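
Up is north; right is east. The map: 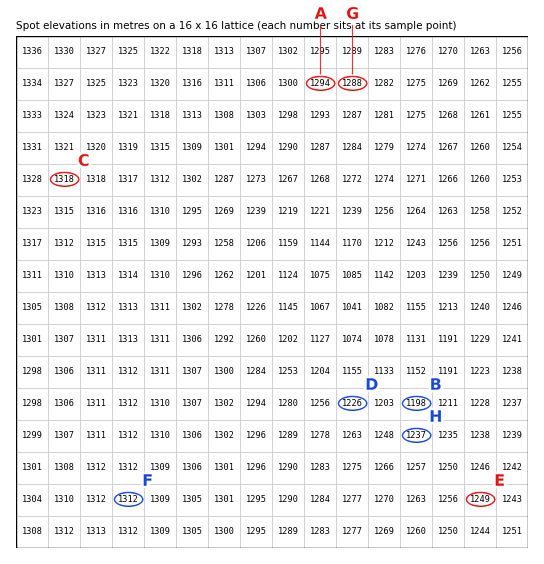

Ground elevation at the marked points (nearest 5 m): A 1295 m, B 1200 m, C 1320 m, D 1225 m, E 1250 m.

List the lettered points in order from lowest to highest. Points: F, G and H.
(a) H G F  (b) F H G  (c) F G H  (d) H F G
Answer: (a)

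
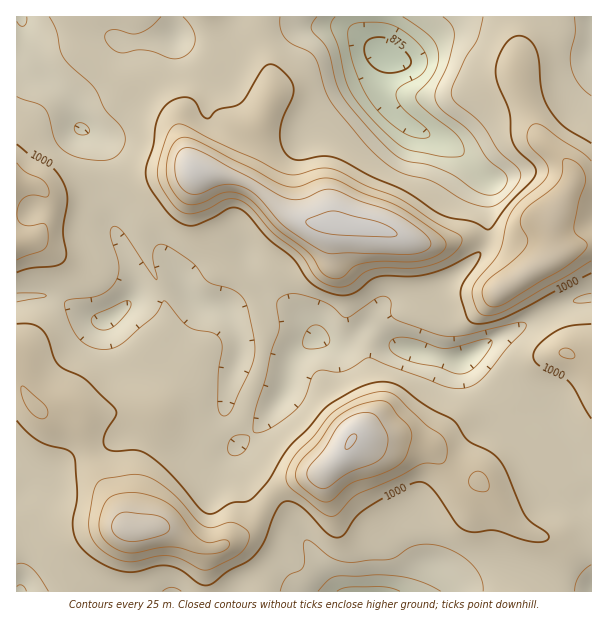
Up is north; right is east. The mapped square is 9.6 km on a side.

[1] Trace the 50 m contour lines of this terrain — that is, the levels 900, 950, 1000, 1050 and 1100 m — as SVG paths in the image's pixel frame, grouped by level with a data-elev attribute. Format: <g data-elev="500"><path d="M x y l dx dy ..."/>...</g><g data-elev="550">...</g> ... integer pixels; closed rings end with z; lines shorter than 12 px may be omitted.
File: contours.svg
<g data-elev="900"><path d="M420 138l-13-4-15-9-14-14-12-16-10-23-6-21-2-19 1-5 4-3 7-1 15-1 17 3 19 11 13 15 4 11-3 9-6 6-19 10-4 8 2 6 5 7 26 24 0 5z"/></g><g data-elev="950"><path d="M318 591l9-10 8-4 43-2 33 4 17 5 13 7"/><path d="M17 587l3-2 2 0 4 6"/><path d="M458 374l-20-7-22-4-15-5-11-8 0-8 6-4 11 0 12 2 19 8 8 0 37-9 8 1 1 2-1 5-14 18-9 7z"/><path d="M306 348l-3-2 0-4 5-13 7-4 8 2 6 9 0 8-9 4z"/><path d="M98 329l-6-6 0-5 2-3 29-13 5-1 2 1 1 3-2 4-13 16-9 5z"/><path d="M78 134l-4-5 3-6 6 0 6 5 1 3-2 3-5 1z"/><path d="M27 17l-1 6-2 3-4-1-3-4"/><path d="M443 17l9 9 2 10-6 27-12 27 0 11 7 10 26 20 18 27 19 16 1 5-1 6-5 6-6 3-7 1-9-3-26-17-18-8-33-8-17-13-32-36-13-18-4-11-8-31-17-21 1-5 5-7"/></g><g data-elev="1000"><path d="M17 421l10 11 11 8 10 5 18 5 7 5 2 7 2 29 0 10-4 21 3 17 5 9 11 9 15 9 13 5 14 1 24-6 10 0 13 4 19 14 9 1 20-15 19-9 7-6 10-15 11-29 8-9 7 0 9 4 27 27 6 4 5 1 6-4 11-16 11-9 40-23 13-4 6 1 7 6 24 35 9 6 9 2 21-2 27 10 14 2 9-1 4-4-2-4-16-11-6-6-20-46-9-14-8-6-20-9-12-18-4-4-24-12-29-21-13-4-12 1-14 4-34 20-18 22-19 18-20 33-18 20-6 2-14 1-18 11-7-1-8-6-30-35-19-17-11-5-24 1-9-4-2-4 1-6 12-21 0-5-1-3-29-28-22-11-6-4-4-8-7-21-6-7-9-5-15 0"/><path d="M591 324l-21 2-13 5-17 13-5 6-2 6 1 4 4 5 23 11 9 7 21 36"/><path d="M17 272l13-4 26-2 6-3 3-3 1-8-3-22 4-30-3-15-9-15-8-7-17-8-13-11"/><path d="M591 143l-27-16-13-16-6-9-3-10-3-32-3-11-8-10-4-2-6-1-9 4-7 10-5 13-1 12 2 11 11 25 2 24 2 8 6 9 15 13 2 8-4 7-22 23-21 26-3 0-13-7-23-4-9-3-36-24-35-15-32-17-15-3-24 4-9-3-8-10-2-15 3-15 10-21 1-9-3-6-4-6-9-8-6-3-5 1-4 4-21 33-8 4-16 4-9 8-6-2-7-14-7-4-10 0-12 6-6 7-4 11-4 24-6 18-1 9 1 9 6 10 14 20 10 9 9 4 8 1 18-8 18-10 4-1 6 2 9 7 20 23 24 19 17 24 11 8 15 5 9 0 8-1 18-14 9-4 34 0 20-4 15-5 30-15 2 2-2 6-15 22-4 12 8 26 5 3 9 1 13-3 14-5 82-43"/></g><g data-elev="1050"><path d="M201 554l20-2 7-4 2-5-5-3-15 3-9-3-8-7-13-18-7-8-9-6-12-5-17-3-15 1-10 3-6 7-5 15 1 12 5 10 12 8 8 3 7 1 27-5 14-1z"/><path d="M322 501l8 0 21-18 37-12 10-6 6-6 7-19 0-9-3-6-21-23-7-1-15 2-12 5-12 6-8 8-15 21-18 19-4 11 1 9 9 9z"/><path d="M490 306l8 0 10-4 57-35 21-18 1-6-11-9-2-4 4-27 8-23-3-10-8-9-6-2-5 0-2 15-4 8-9 9-20 15-6 7-3 11 7 13 0 8-10 12-26 20-7 8-2 6 1 6 3 6z"/><path d="M330 278l6 1 5-1 13-12 11-3 16-2 32 1 16-3 14-8 3-5 0-4-11-11-34-23-12-6-27-9-26-13-13-2-24 9-12-1-11-4-22-13-60-30-12-1-8 4-6 14-1 18 4 14 9 12 6 4 8 1 10-3 21-10 11 1 9 3 10 8 23 25 30 23 5 6 8 14z"/></g><g data-elev="1100"><path d="M345 449l3 0 6-6 3-5-1-4-3 0-5 4z"/><path d="M354 236l36 1 6-1 1-2-5-6-12-6-44-11-9 1-21 9 0 3 3 3 11 5 12 2z"/></g>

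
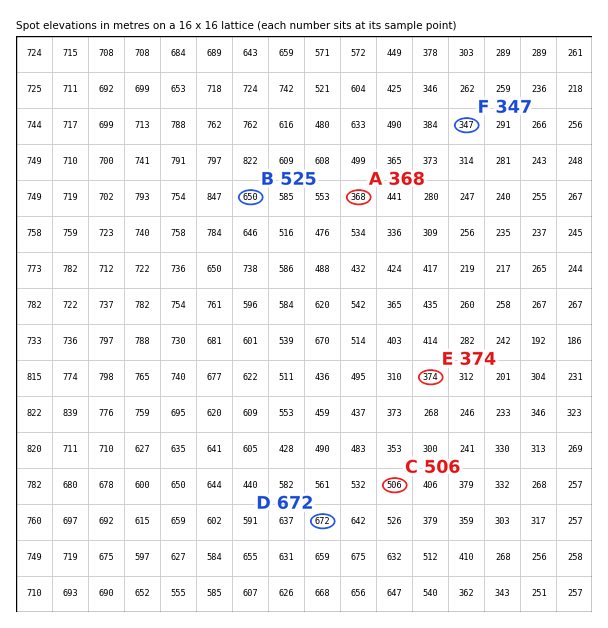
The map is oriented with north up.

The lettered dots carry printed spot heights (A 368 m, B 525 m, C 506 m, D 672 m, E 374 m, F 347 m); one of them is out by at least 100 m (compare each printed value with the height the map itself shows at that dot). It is B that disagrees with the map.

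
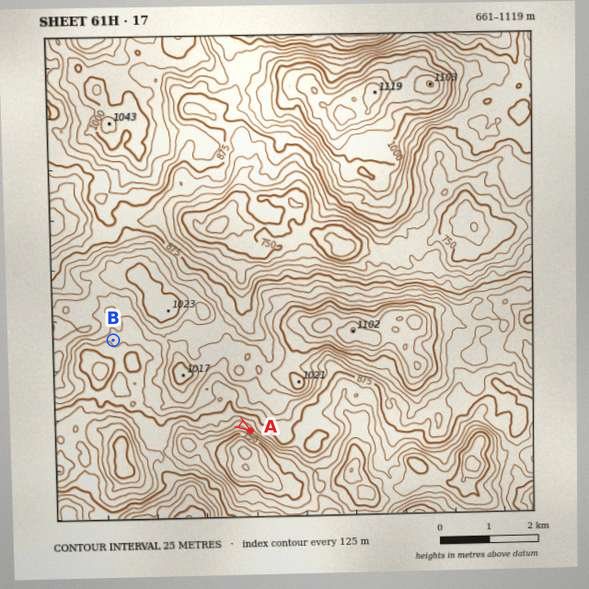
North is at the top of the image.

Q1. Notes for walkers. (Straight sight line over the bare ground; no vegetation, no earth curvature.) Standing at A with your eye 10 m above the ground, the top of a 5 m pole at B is out of sight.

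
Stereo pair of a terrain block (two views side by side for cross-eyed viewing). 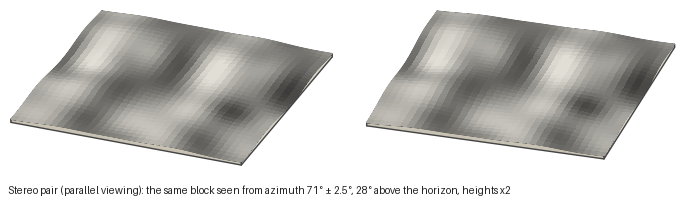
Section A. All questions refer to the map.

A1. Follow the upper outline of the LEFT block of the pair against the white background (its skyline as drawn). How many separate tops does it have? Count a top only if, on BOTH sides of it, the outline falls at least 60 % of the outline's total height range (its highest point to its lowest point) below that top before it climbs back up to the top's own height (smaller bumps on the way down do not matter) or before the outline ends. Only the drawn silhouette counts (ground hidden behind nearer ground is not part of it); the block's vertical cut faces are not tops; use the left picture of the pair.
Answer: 0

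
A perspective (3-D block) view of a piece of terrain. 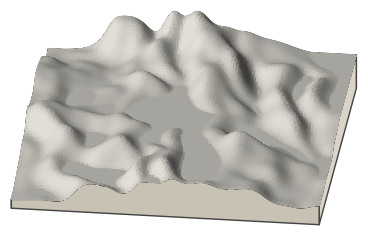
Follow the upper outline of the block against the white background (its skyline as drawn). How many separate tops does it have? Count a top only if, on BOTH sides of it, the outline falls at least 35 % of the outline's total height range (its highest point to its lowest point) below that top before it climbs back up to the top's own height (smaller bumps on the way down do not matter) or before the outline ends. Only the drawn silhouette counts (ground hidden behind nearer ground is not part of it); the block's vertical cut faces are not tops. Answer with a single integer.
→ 0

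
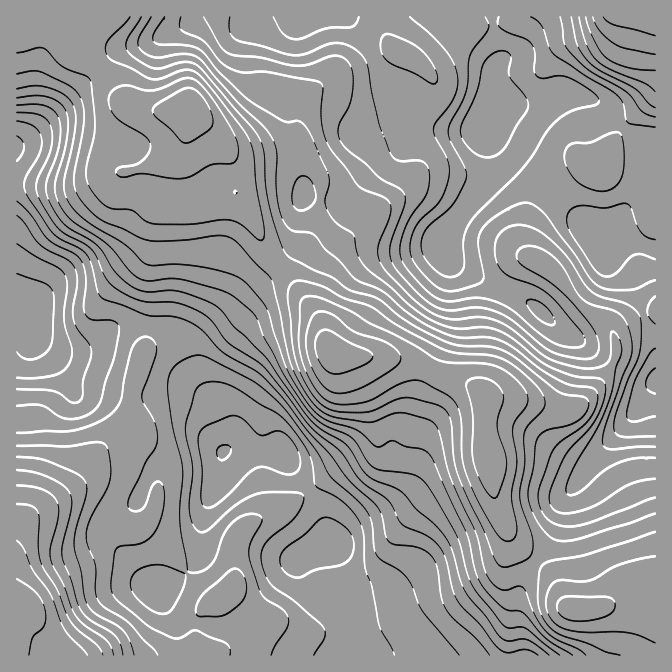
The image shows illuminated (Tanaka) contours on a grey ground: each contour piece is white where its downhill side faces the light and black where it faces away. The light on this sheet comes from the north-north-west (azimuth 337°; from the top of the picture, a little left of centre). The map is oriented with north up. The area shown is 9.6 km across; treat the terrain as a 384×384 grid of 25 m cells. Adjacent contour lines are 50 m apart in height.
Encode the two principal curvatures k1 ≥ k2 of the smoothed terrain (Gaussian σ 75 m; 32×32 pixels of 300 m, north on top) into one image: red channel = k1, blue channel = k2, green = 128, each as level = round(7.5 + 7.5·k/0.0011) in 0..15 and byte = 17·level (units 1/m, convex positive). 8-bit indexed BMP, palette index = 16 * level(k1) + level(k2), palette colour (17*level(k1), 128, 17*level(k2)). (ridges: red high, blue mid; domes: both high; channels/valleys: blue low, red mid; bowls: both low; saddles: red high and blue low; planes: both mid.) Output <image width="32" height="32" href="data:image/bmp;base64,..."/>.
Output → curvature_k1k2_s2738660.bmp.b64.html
<image width="32" height="32" href="data:image/bmp;base64,Qk02CAAAAAAAADYEAAAoAAAAIAAAACAAAAABAAgAAAAAAAAEAAATCwAAEwsAAAABAAAAAAAAAIAAABGAAAAigAAAM4AAAESAAABVgAAAZoAAAHeAAACIgAAAmYAAAKqAAAC7gAAAzIAAAN2AAADugAAA/4AAAACAEQARgBEAIoARADOAEQBEgBEAVYARAGaAEQB3gBEAiIARAJmAEQCqgBEAu4ARAMyAEQDdgBEA7oARAP+AEQAAgCIAEYAiACKAIgAzgCIARIAiAFWAIgBmgCIAd4AiAIiAIgCZgCIAqoAiALuAIgDMgCIA3YAiAO6AIgD/gCIAAIAzABGAMwAigDMAM4AzAESAMwBVgDMAZoAzAHeAMwCIgDMAmYAzAKqAMwC7gDMAzIAzAN2AMwDugDMA/4AzAACARAARgEQAIoBEADOARABEgEQAVYBEAGaARAB3gEQAiIBEAJmARACqgEQAu4BEAMyARADdgEQA7oBEAP+ARAAAgFUAEYBVACKAVQAzgFUARIBVAFWAVQBmgFUAd4BVAIiAVQCZgFUAqoBVALuAVQDMgFUA3YBVAO6AVQD/gFUAAIBmABGAZgAigGYAM4BmAESAZgBVgGYAZoBmAHeAZgCIgGYAmYBmAKqAZgC7gGYAzIBmAN2AZgDugGYA/4BmAACAdwARgHcAIoB3ADOAdwBEgHcAVYB3AGaAdwB3gHcAiIB3AJmAdwCqgHcAu4B3AMyAdwDdgHcA7oB3AP+AdwAAgIgAEYCIACKAiAAzgIgARICIAFWAiABmgIgAd4CIAIiAiACZgIgAqoCIALuAiADMgIgA3YCIAO6AiAD/gIgAAICZABGAmQAigJkAM4CZAESAmQBVgJkAZoCZAHeAmQCIgJkAmYCZAKqAmQC7gJkAzICZAN2AmQDugJkA/4CZAACAqgARgKoAIoCqADOAqgBEgKoAVYCqAGaAqgB3gKoAiICqAJmAqgCqgKoAu4CqAMyAqgDdgKoA7oCqAP+AqgAAgLsAEYC7ACKAuwAzgLsARIC7AFWAuwBmgLsAd4C7AIiAuwCZgLsAqoC7ALuAuwDMgLsA3YC7AO6AuwD/gLsAAIDMABGAzAAigMwAM4DMAESAzABVgMwAZoDMAHeAzACIgMwAmYDMAKqAzAC7gMwAzIDMAN2AzADugMwA/4DMAACA3QARgN0AIoDdADOA3QBEgN0AVYDdAGaA3QB3gN0AiIDdAJmA3QCqgN0Au4DdAMyA3QDdgN0A7oDdAP+A3QAAgO4AEYDuACKA7gAzgO4ARIDuAFWA7gBmgO4Ad4DuAIiA7gCZgO4AqoDuALuA7gDMgO4A3YDuAO6A7gD/gO4AAID/ABGA/wAigP8AM4D/AESA/wBVgP8AZoD/AHeA/wCIgP8AmYD/AKqA/wC7gP8AzID/AN2A/wDugP8A/4D/AIaWx8jIpZWVlpeXhoeHh5eVhoeHdod1hOeBlbbElYaXltfVlZamhYOllISGmKimp5aGh4eGhnWF6KDZ68imtpe46ZZTY4Rkc6fIqLXGuISEhXaIh5WmlZbXoPr7+Oindde4pXR1ZFNTlKfZ2YR0hKenhnaGdZSmyceQ1rd2pramtoR1lpWEdZW0ZLbWVFSFlpS0loZjZJfJyKO0l4aHqLe2lYR0hJaot6WCx9VkZIR0QpXYhmR0hrboxqOWp5iHh6a4l2R0l5jIlJG4+cenhXVjhLe3lYV1x/jGk4SGl5eYqMnIlYR1h9iUYIW3x9i2c2SElJeGhIb49oVSUnWFhoeYqLbGp4WG2KeAc5aXlsOjlaellXWEqPjndXVgdIeHhpiXlaanhobHuYJzlqVSgaWFybiWg5S56eqmlnSBpbi4hpamt7eXh8eWYlOEpECBo4Pmp5eEhMjox4OUlJGglZd1lYWmxrepp4SEhYalcKTGo8NzdXVjtuekhITn15BQdKioZFOUtqaWlZaFdoJwqPvZuIV0dnPGyLjI1Pj8tnCUlqajhYfHtnZ1dXR0gZTJ+qmYl5Wm1tfJydjWpdf2g2BkdHSWdrfIhnWEhYWTtsnqubjI1uXm18rKqIWFc/LngnV0hKR0p9mmlZOotqSl2vvX2NnX17WFp7eHY2BQ5PmxdXK12ISDonNzdaiFhZXX+IaFpqeWhIW3t4NgcKX4x6B1cpXopYSkdXaGlnaFpvfIpri4lmVjlqWhcGDW9tfEs4ZkYqXFp7mGlpeWlpXV16Z0laaGZVODoKCDtvfEYoSVhXRSc7aouaenp5aGxsSVhZaUo3RkYnOVuNj56XNhlZWVtIVztKWmhoZ1ZZb3lJaHlqWkc0Jhlqi5ydiWcHWXlHOVyLjIpqiXl5d1xveClpeFyMiFZHCTqKmnpYJShXWmlae6qbmWl6i4t7f4p1JkpXWo6da3pYCElqaVk3WVg6fV1sm5qZiGhoaGl+iFc3W4pqaWtbink5SFp5aVuLqkhYSEp8m5qKanl3aW14aDltemhmWGuLm0pZaHlpeouZeEY1KG17Z0dJa3hsfZpaTIlmR1hoa3pmRUhpeHqYeopmRyYYPGtoaWl7jI97aThMeEdYaHdrSjUmSFl4aYl5azkpRygaW5uNbn2/m2cYKXt5WXloZ1p9iUc2WElIWEYYHGtqWlw7bItKX72YGBp8i3t6iFdHWo2qaChZemYnBxk8SWpbm2pMaEhPe1caa4lqXYypOVqMi4pWKEl7WStdrYp6eVqJeloFCBtLRTdIRjZKa2kqi4qJW1lWNjlsW3yJeHl4aXl6fXdIGClHV0dXZ0lHSVt5eFhZiltaeEc7bYl5c="/>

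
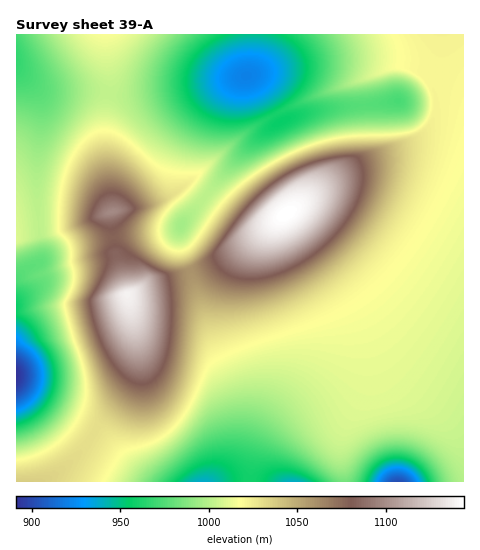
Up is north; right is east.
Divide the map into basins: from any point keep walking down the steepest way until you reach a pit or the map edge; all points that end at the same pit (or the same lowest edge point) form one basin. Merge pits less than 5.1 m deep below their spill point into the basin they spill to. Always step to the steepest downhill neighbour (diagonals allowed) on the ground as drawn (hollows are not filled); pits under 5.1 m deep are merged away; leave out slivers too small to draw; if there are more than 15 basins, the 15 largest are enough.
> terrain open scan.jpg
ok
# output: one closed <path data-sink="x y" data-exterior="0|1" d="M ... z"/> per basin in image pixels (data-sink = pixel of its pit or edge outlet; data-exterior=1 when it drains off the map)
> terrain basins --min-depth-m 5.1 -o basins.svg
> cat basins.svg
<path data-sink="246 75" data-exterior="0" d="M441 34l-335 0 3 55-4 32 0 30 8 60 39-7 36-20 58 45 16-1 15-7 69-52 26-14 45-17 12-11 7-15 0-18-5-13 9-21z"/><path data-sink="398 481" data-exterior="1" d="M463 34l-21 1-2 25-9 21 5 13 0 18-7 15-12 11-45 17-26 14-60 45 19 33 43 58 10 19 6 20 2 14-1 27-4 11-17 32-4 14 0 15 4 25 120-1z"/><path data-sink="203 481" data-exterior="1" d="M278 220l-48 33-38 18-45 11-19 13 9 49 0 24-2 10-8 15-28 31-17 26-18 18-19 14 206-1 1-18 7-24 14-24 28-35 10-25 0-19-3-12-21-42-12-34-1-16z"/><path data-sink="17 375" data-exterior="1" d="M110 212l-37 13-32 0-25 4 1 253 26 0 21-14 18-18 17-26 28-31 8-15 2-10 0-24-9-49-13-42z"/><path data-sink="17 59" data-exterior="1" d="M105 34l-89 1 1 194 24-4 32 0 40-14-8-60 0-30 4-32z"/><path data-sink="293 481" data-exterior="1" d="M286 215l-8 5-3 7 0 21 12 34 21 42 3 12 0 19-10 25-28 35-14 24-7 24-1 18 92 1-3-40 4-14 17-32 4-11 1-27-2-14-6-20-10-19-43-58z"/><path data-sink="181 225" data-exterior="0" d="M188 184l-36 20-35 6-7 3 5 40 12 41 20-12 34-8 26-9 38-21 28-20-17 5-10 0z"/>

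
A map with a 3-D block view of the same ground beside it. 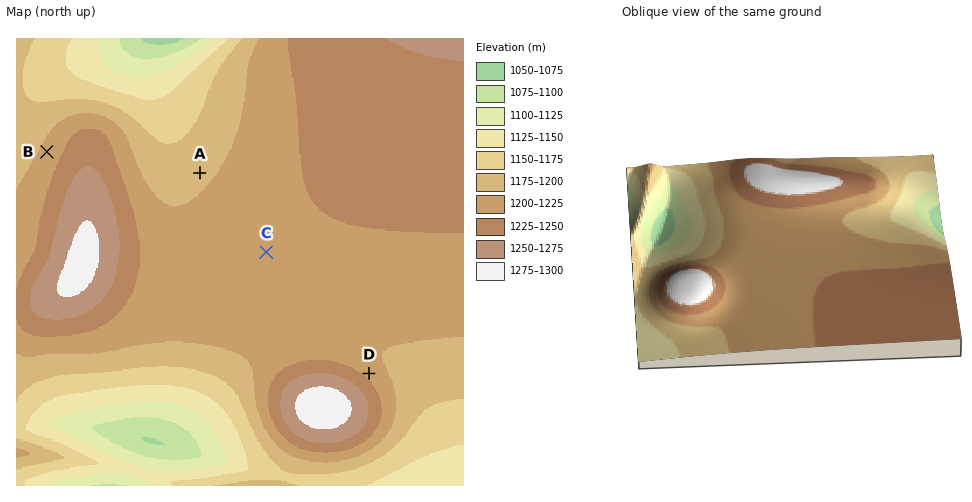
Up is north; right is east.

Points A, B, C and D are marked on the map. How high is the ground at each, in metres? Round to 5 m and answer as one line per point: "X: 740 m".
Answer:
A: 1195 m
B: 1210 m
C: 1215 m
D: 1215 m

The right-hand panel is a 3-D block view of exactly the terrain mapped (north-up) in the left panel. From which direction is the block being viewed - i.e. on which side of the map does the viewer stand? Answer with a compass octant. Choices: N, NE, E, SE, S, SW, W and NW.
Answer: E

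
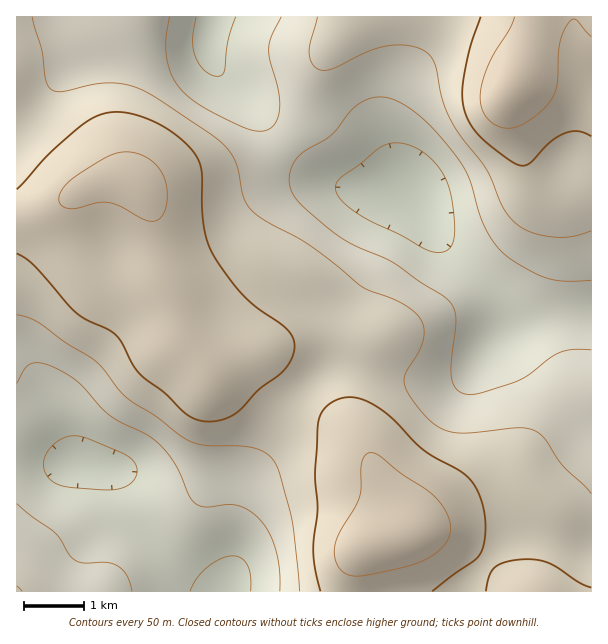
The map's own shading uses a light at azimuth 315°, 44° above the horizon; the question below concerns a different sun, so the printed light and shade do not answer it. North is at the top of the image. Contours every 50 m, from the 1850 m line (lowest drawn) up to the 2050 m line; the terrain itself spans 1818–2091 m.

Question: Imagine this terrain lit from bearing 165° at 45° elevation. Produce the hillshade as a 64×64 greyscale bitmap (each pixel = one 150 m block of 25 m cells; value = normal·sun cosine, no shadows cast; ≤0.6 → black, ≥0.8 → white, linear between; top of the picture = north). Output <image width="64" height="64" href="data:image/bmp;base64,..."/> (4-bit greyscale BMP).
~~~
<image width="64" height="64" href="data:image/bmp;base64,Qk12CAAAAAAAAHYAAAAoAAAAQAAAAEAAAAABAAQAAAAAAAAIAAATCwAAEwsAABAAAAAAAAAAAAAAABEREQAiIiIAMzMzAERERABVVVUAZmZmAHd3dwCIiIgAmZmZAKqqqgC7u7sAzMzMAN3d3QDu7u4A////AHd3dmZmd4iImZmZmYd2ZmZomrzd3d3Mu6mYdlVVVVVUd3d2ZmZneIiZmqmZiHdmZmeavN3d3d3Muph2VURFVVRnd3dmZmZ3iJmaqqmYh3ZmZ4mrzd3u7t3LqXZURERVVXd3d3ZlVmd4maqrqqmId2ZmeJq8zd3u7dy5hlVERVZmd3d3d2ZmZ3iZqru7qpmHZlVmeJqrvM3d3LqHZlVmd3d3d3d3dmZniJmqu7u7qYd2VVVmeImaq7zLqph3d3eIiHdnd3d3d3eImaq7u7upmHZURFVmd3iJqqqpmIiIiJmZZmZmZ3d3eIiJmqu7u6qYdlVEVVVmZneImZmZmZmZmZlmVVVmZ3d3iImZqru6qZh3ZlVVVmZmZnd4iImZmZiIiGZVVVVmZnd3iJmaqqqpmId2ZmZmZmZmZneIiImIiIiIZlVVVVVmZmd4iZmqqZmIh3d3d3d3ZmZmZ3iIiIh3d3dmZlVVVVZmZ3iJmZqpmYiHd3d3d3d2ZVZnd4iId3Zmd3d3ZmZmZmZ3eImaqqqZiHd3d3iId3ZVVVZ3d3d3dmZniIh3d3d3d3iImqqqqqmYd3Z3d4h3ZlREVWZ3d3d2ZneZmZiIiZmZmZmru7u7qpiHZmd3d3dlVERFVmZmZ3d3d5qqqpmqq7uqq7zMzMu6mYd2Znd3dmVERERFVWZmd3d3qru6qru8zMu8zd3dzLqpiHdmZmZmVURENERVVWZ3d3equ7u7u8zd3Mzd7u3cuqmId2ZmZlVVVERDRERVVmeIiJqqu7u7zN3czM3u7ty6qYh3ZmVVVVVVVEQ0REVWZ4iImaqqq7vM3dzMzN3d3LqpiHZlVURERVVVRERERFVniIiZmaqqq7zMzLu7zMzMuqmIdlRERERVZmZUREREVWd4iJmZmqqqq7zMuqqru7u7qph1VEREVWZ3d2VURERVZneImZmqqqqqu8u6qZqqu7u6mHZURFVmd4iIdlVERFVmZ3eaqqu7qqqru7qZmZmqu7uph2VVZ3iJmZmHZURERVZmZpqru7u6qqqqqpiIiZqru7qYd3d4mZqqqZh2VERFVWZmqru8zLupmZmpmId4iZqqqqmIiImaqqqqmHZVVERVVVWru8zMy6mYiZmId3d4iZmqqZmImZqqqqqph2ZVVVVVVbu7zMzLqYiIiIh3d3d3iImZmIiImaqqqqqYd2ZVVVVVu7u8zLupiHd4h3d3d2Z3eIiIh3eImZmaqpmId2ZmZlW7u7u7uqmYh3eHd3d2ZmZ3d3d3Znd4iImaqZmIh3dmZru7qqqqqZiIiIiHd3dmZnd3d3ZmZmZneImZmZmYiIiIu7qqqqqZmYiIiIiHd3d3d3d3d2ZVVVVmeJmZmZmZmZm7qqmZmZmZiIiIiIh3d3eIiIh3ZlVURFVniJmZqqqqqqqqmZmZiIiIiIiIiHd4iIiIiIdmVURERVZ4mZmqqru7qqmZmYiIiIiIiIiHd3iIiIiId2VVREREVniZqqqru7yZmZmIiIh3iIiIiHd3d3iIh3ZlVEREREVWeJqqq7u7vJmZmYiIiHeIiIiHd3d3d3d2ZURDNEREVWZ4mqu7u7u7qZmZmZiIiIiIiId3ZmZmZlVEMzMzREVVZ4iau7u7u7uqqZmZmZmImZmYh3dmZmZVVEMzMzNEVVZniZq7vMzLu6qqqqqqmZmZmZmId2ZmVVREMzMzNEVVZmeJmqu8zLu7mqqqqqqqqqqpmYiHdmZVREREREREVWZmd4iaq7u7u7uImaqqqqqqqqmZmId3ZlVURERVVVVmZnd3iJmqu7uru2eImqqqqqqqmZmZiHd2ZVVVVVZmZmd3d3d4iZqqqqqqVWeImqqqqZmZmZmYiHd2ZmZmd3d3d4iHd3iJmqqZmZpERWeImZmZmJmZmZmIh3d3d4iIiIiIiIiIiIiZmZmImTNEVWeIiIiIiImZmYiIiImZmqqZmZmZmYiIiZmZmIiJQzNEVmd3d3d4iImYiIiJmqu7u6qqmaqZmZmZqqqZiIhEMzNFVmZmZnd3iIh3d4mqvMzMu7qqqqqqqqqqqqmZiVVDM0RFVWZmZmZmZmZneJq8zMy7u7u7u7u7vLu7uqmZZVRDRERVVVVVVVVVVVZ4mru8y7u7u7u7u7zMzMzLuqp2VUREREREREREMzREVWeJqru7u7zMy7u7vM3dzMzLqodlRERERERDMzIiIzRFZ4maqqu7u8y7uqqrzd3d3cu6mHZUQzMzMzIiIiIjNFVniZqqq7u7u7uqmZq8zd3dy7qYdlQzMzIiIiIiIiNFVmeJmqqru7u7upmHeJq8zczLqqmGVEMyIiIzMzMzRFVmd4mqu7u7u6qpmHZmeau8y7upqYdlRDMzM0RERERWZ3d4iaq7u7u6qpmHZVVniaq6qqmZiHZVRERFVWVVVmd3iIiJqrvMu7qqmYdlREV4maqqmZmIh3ZmZmZ3d2Zmd4iIiImau8zLu6qZh2VDRFZ4mZmaiIiIiHd3d4iId3d3iIiIiJmrvMy7qqmHZUM0VneJmaqIiIiIiIiIiIiId3d3h3d3iJq7zMu6qZh1RDRFZ4mZqniIiIiIiJmZmZiHd3d3ZmZ3iau8zLuqmHZUREVniZmaiIiIiIiImZmqqYh3ZmZlVmeImru7u7qYdlRERWeJmZmIiIiIiIiJmqqqmHdmVVVVZniZqru7qph2VURWd4mZmYiIh3eIiImaqqqYd2ZVVVVWeImaqqqqmHZlRVZ3iZmI"/>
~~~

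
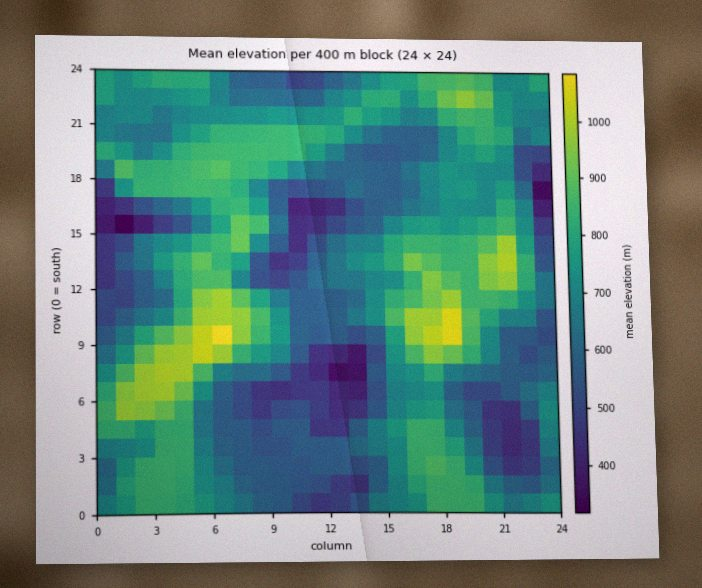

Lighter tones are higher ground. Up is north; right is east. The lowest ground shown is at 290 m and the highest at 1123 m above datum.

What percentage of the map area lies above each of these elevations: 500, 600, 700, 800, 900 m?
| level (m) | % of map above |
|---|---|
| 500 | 88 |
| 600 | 64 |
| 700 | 56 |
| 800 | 32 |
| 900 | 9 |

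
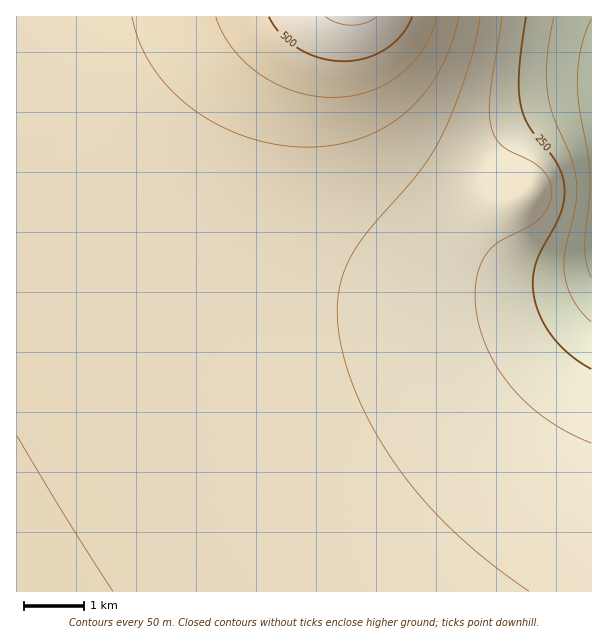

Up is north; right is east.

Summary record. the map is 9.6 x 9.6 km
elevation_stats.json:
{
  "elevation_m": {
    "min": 130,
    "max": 560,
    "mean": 360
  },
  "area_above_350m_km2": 62.8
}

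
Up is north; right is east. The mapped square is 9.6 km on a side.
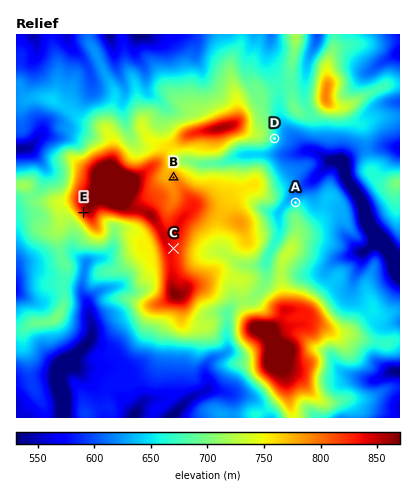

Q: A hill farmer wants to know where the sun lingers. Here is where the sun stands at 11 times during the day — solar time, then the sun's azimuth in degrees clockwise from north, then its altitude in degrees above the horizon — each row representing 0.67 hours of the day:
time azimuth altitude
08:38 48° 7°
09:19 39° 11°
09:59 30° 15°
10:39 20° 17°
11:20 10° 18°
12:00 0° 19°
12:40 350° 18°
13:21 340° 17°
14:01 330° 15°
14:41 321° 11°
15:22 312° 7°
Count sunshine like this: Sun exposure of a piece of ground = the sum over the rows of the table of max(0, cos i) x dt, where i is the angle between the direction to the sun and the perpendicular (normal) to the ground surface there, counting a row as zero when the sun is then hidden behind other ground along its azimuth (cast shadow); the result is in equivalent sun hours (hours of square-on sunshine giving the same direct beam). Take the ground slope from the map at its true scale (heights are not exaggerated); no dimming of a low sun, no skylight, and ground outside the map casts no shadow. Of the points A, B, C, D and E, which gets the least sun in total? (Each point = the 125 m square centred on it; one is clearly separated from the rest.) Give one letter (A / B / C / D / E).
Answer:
E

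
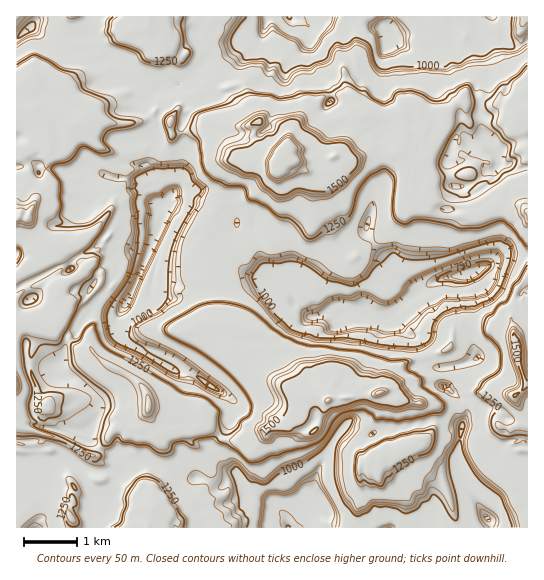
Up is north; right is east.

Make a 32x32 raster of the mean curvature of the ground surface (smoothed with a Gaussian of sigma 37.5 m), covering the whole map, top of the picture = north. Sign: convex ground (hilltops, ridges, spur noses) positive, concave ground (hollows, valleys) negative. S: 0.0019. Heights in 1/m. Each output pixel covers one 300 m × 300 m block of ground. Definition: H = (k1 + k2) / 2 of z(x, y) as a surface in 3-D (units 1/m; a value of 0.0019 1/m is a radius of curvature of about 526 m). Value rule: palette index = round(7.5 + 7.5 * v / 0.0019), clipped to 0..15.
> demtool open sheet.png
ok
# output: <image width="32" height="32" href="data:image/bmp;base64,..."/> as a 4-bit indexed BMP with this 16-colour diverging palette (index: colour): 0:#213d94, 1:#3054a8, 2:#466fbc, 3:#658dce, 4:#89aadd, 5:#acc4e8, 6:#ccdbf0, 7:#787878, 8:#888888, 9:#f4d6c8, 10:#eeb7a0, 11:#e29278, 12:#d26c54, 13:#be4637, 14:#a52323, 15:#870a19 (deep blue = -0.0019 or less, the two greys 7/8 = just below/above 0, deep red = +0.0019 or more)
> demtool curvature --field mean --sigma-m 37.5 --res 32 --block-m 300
<image width="32" height="32" href="data:image/bmp;base64,Qk12AgAAAAAAAHYAAAAoAAAAIAAAACAAAAABAAQAAAAAAAACAAATCwAAEwsAABAAAAAAAAAAlD0hAKhUMAC8b0YAzo1lAN2qiQDoxKwA8NvMAHh4eACIiIgAyNb0AKC37gB4kuIAVGzSADdGvgAjI6UAGQqHAKdPRWmJh4yFaHSkmWd4sFuIXUc8jDeWZUZzf2fTS3lah11YTeR4aUa4GaWFiaZkuHd3V3RWhqB8RVadxzmTTYd3dPdUOEd1+ohAu8q3kMh4WrofWruIbno58XdJ33TVZeIWV6dniaC766kHRABRiKt6x4Kl9oy2Jml9s6vP6HFohJlGlq2KBaWoiJvZZhZfj0dTmZy0QImWq4iKmYaadptHWZzJEHa5d1V7yZm5dTVPJ5bYEIeMiHjMqXVoRLqDf5rB42yvuIiNcmQ3U2bYX2maiicnSH3NtykRZlRIm5noVJl6RXKTM5N3qnauNlZDa3acaeC0qIlVeFWZWKMxVoy6gfXEdbiIsUKLjFZZiBA4mIpEmgfIiIvKVnmWy7ukB0dq93wYqId3Y/VVhkQ1iFv1ki5qVGyHcpqKtWjauryoSbR2qSCIhmeiRKR4iJmKeInViJGpZGcol72GJJiSd7mDJHaZRjqq2fxnqpmIZ8QnmaweaaiHbqTtTNd4iJV3PGh4tCV7SnNUd8Jmd4i0YpiIeIy7Xw+nvI4YiIiIh6W4iIe8ZoSDSbqp06qZvIuaqIiLM3d3eHZTRUbXNmNHk5zJuGeGQ1eJy0mqhoiKe7lHaTZ3NPzllxRoZd5HlmNFqGmHdNuJdqKJxwwqc3h3hzYyhnbYiVeKc2VyuSG3h4lf"/>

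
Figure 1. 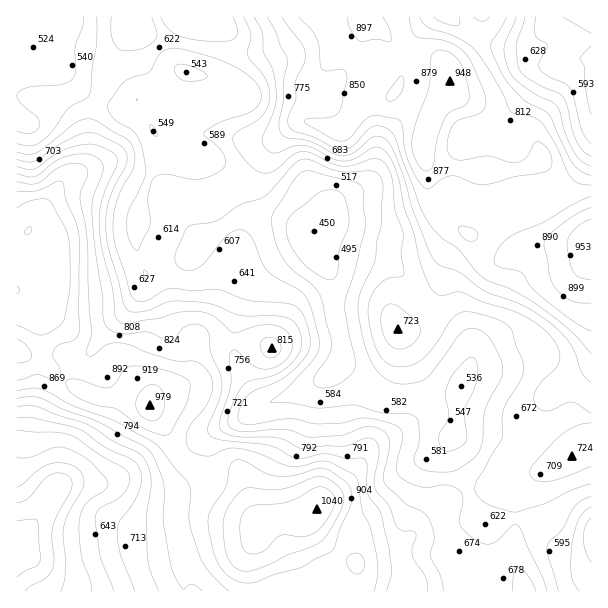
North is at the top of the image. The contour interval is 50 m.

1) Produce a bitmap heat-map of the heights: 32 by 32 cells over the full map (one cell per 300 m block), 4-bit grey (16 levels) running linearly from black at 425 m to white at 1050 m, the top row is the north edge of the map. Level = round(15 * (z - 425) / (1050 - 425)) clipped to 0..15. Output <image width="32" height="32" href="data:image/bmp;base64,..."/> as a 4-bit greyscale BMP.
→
<image width="32" height="32" href="data:image/bmp;base64,Qk12AgAAAAAAAHYAAAAoAAAAIAAAACAAAAABAAQAAAAAAAACAAATCwAAEwsAABAAAAAAAAAAAAAAABEREQAiIiIAMzMzAERERABVVVUAZmZmAHd3dwCIiIgAmZmZAKqqqgC7u7sAzMzMAN3d3QDu7u4A////ABI0VniZmru7u7uYh2ZmdUMBNFZ4mazdzLu7qIZmZmUyATRWeJq87t3cu5h2ZmZUMgE0Vniave7u7bqYdmVVVUIRJFZ4mrzu7v66h3ZlVVVTIRNFaJq83d3uyXZmZWZmVTIjRWiqu8y7zKl1VFVmd3ZERFZ5qqu6qZmZdUM0Vmd3VVZ4mrqZiId3eHVDNFZmd2d4mrzLl2VmVVZVQzRWZmeJq7zNy6hkRERENEMzVmd3u7y7zcu5dlQzM0RDM0Vnd8y7u7u7qHiGQzRVVDNFZni8u6uqmpiJl1M0Z2VDRWZ5zcupmZmYiIdTNXd2VFVnit7bqHeIh2ZmQzV3ZmVmeavu25hVZmZVVUM1ZmdniJu87tuXVFVVVUMiNFVneJqrzd7blkRERVQyESRVeJmru83u24VERERUMREjVXmZqrvN7duFRFRERDERI0aJmZqqvd3KhkRVVUQyESNXmZmZmqu7updUVVVVQyIzR6qqqqqZiaqYVEREVlQ0VFi7qqqql1aJh1QzRGZ2aId6y6qqqoY0VmVDREVmeZqpmsupmql0M0VUM0RERXmquqvMuqmYZDNERDNDMzR5qru7vMuodlMzM0VEMzNFeaqru7zLl1VDIiNFVDNEVniru7u8uoZUMyIjRWVERFaJq7u7q6mGVEMjI0ZmQzNXiqu8u5iJh1Qz"/>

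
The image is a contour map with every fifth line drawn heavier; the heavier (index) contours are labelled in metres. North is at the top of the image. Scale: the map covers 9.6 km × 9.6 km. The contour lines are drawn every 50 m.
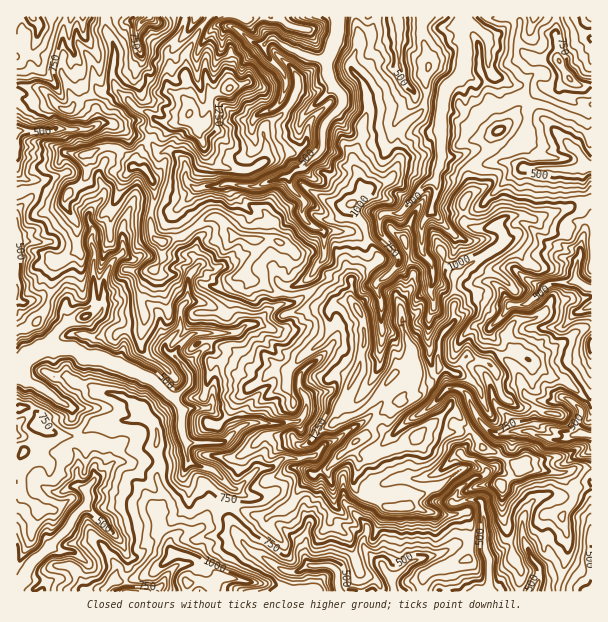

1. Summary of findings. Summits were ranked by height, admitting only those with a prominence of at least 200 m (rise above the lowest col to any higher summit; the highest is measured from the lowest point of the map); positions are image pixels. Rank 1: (401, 399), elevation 1465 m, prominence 1059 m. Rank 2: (230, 89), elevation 1412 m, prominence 349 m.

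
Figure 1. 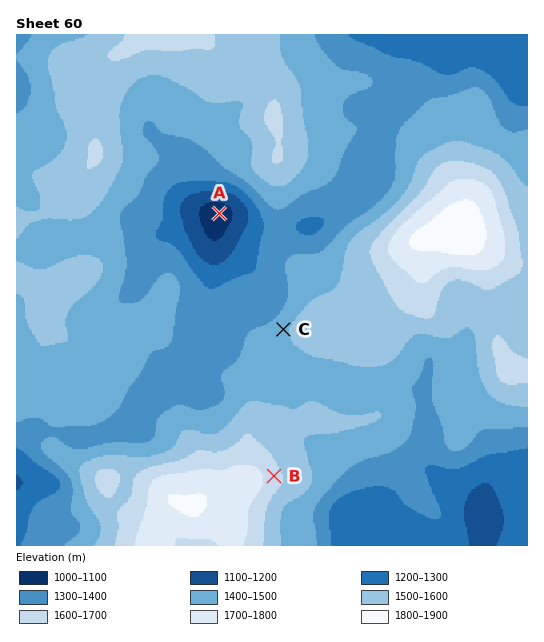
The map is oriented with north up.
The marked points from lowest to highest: A C B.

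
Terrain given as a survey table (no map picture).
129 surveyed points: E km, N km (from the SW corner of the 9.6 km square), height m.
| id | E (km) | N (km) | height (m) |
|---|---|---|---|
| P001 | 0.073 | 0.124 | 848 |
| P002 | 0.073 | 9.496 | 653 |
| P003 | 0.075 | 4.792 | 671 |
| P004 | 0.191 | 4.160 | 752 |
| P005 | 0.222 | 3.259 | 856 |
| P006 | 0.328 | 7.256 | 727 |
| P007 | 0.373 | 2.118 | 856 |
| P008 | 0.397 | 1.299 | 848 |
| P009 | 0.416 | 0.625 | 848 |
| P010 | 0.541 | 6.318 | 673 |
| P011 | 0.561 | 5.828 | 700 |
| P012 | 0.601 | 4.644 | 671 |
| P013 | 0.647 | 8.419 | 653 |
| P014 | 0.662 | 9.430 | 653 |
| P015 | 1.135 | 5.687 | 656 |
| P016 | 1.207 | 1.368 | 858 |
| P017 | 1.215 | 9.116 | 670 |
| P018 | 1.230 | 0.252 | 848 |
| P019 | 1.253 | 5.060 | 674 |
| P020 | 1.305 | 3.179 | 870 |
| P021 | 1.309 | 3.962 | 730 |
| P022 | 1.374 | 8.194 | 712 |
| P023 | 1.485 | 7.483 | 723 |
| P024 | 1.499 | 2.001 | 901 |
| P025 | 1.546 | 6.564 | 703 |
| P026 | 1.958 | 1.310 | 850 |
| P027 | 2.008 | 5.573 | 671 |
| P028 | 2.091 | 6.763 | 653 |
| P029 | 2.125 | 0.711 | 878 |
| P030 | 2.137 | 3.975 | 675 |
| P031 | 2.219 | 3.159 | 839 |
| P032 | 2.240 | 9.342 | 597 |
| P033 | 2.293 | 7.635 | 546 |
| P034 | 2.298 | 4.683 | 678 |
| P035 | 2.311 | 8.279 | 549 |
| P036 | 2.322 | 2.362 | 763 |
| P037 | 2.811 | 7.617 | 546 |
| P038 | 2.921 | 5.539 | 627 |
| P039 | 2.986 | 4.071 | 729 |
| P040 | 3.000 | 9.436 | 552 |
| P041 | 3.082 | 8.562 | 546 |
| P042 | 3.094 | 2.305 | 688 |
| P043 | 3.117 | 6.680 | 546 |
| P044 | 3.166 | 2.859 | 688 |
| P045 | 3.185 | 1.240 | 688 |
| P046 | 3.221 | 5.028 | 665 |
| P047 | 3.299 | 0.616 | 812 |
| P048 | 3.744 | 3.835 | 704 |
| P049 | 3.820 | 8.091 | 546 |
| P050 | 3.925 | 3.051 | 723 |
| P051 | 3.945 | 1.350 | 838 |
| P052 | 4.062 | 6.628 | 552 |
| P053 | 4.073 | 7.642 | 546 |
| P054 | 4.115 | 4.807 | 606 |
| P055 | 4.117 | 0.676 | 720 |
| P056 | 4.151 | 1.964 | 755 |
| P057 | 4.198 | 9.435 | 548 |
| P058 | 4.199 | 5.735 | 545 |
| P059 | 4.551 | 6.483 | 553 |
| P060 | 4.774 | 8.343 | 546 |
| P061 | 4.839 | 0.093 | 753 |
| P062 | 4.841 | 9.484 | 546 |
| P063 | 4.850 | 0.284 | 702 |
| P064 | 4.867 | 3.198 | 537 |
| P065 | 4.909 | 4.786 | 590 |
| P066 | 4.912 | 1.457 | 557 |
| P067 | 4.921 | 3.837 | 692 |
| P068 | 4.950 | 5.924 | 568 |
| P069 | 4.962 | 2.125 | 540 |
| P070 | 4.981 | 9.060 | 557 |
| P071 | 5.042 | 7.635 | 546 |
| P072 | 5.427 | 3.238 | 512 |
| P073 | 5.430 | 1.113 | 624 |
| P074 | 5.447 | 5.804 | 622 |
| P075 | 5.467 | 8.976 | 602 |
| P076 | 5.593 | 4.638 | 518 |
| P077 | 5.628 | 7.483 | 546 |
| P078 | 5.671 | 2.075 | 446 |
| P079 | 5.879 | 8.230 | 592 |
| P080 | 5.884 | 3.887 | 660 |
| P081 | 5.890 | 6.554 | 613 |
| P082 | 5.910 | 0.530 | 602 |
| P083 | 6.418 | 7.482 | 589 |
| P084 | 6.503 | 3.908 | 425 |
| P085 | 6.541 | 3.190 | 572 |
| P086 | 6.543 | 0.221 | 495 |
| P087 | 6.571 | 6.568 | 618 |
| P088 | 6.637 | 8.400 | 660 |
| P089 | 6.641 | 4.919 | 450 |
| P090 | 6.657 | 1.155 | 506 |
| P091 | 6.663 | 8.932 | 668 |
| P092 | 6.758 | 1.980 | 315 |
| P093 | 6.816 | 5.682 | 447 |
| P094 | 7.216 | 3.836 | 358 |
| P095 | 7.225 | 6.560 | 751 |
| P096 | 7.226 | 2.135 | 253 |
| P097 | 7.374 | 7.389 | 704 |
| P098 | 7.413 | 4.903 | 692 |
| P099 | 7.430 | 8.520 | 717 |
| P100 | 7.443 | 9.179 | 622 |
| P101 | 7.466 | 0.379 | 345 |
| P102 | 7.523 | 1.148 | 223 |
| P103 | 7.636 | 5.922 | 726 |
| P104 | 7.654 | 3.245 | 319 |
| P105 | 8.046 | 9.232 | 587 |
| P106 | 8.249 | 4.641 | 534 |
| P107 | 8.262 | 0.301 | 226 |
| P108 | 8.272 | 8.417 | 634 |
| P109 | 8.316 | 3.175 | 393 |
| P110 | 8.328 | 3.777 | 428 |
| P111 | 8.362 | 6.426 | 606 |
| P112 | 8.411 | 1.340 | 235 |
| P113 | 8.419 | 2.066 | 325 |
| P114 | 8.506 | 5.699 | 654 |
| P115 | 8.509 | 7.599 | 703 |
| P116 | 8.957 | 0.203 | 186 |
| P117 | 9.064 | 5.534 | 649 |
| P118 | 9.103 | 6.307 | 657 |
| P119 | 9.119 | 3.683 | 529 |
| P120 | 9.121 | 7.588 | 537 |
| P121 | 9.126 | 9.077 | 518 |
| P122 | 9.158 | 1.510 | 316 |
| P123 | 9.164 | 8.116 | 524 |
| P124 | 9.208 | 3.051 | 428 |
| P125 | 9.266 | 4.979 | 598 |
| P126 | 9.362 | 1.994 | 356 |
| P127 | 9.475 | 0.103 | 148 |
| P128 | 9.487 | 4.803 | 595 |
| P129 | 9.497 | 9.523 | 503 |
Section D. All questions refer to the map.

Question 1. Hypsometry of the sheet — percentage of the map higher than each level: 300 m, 95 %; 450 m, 86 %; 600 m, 54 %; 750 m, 15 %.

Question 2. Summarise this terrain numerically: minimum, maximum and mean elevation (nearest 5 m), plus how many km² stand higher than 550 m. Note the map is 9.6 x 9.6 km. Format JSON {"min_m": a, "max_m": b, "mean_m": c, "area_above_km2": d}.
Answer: {"min_m": 150, "max_m": 925, "mean_m": 610, "area_above_km2": 61.3}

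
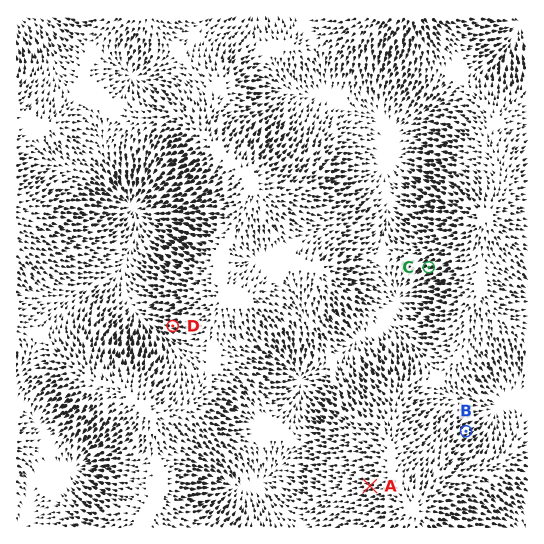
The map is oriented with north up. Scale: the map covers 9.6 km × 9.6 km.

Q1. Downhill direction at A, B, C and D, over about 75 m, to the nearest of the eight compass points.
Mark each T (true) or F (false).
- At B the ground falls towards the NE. T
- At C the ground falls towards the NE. F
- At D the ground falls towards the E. F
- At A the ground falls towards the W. T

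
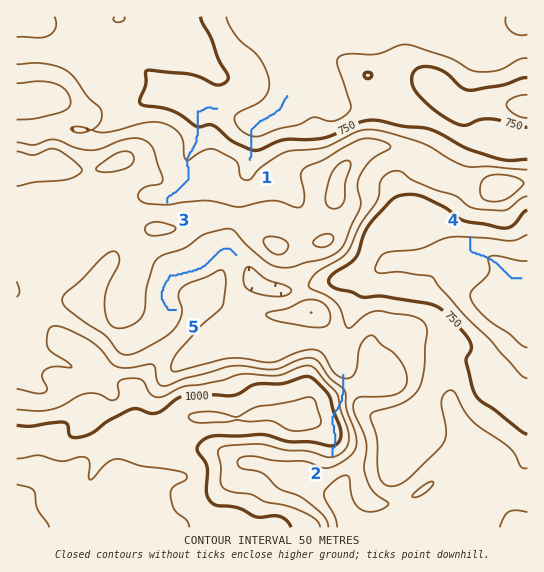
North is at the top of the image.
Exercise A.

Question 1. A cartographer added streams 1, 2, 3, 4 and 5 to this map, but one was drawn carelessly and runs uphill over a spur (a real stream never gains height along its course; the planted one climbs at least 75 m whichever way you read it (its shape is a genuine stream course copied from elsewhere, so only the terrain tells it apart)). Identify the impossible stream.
2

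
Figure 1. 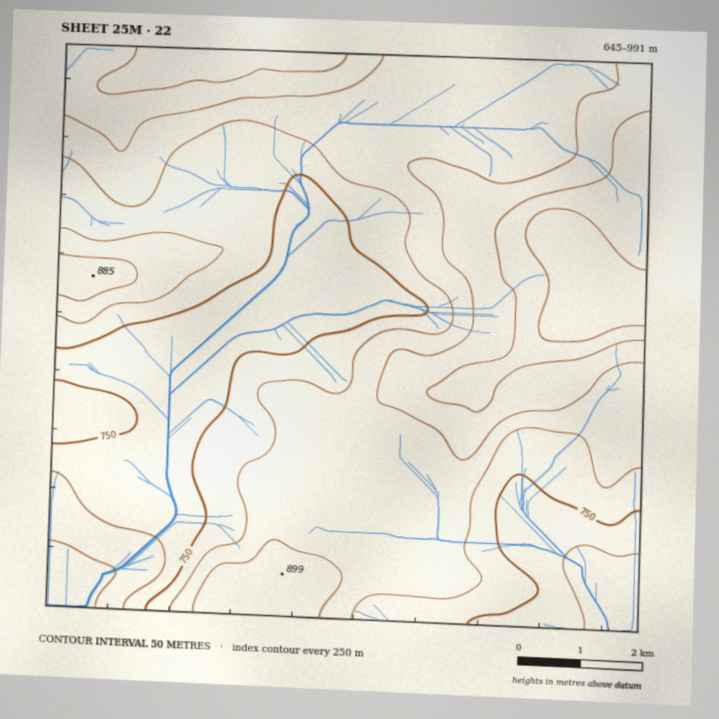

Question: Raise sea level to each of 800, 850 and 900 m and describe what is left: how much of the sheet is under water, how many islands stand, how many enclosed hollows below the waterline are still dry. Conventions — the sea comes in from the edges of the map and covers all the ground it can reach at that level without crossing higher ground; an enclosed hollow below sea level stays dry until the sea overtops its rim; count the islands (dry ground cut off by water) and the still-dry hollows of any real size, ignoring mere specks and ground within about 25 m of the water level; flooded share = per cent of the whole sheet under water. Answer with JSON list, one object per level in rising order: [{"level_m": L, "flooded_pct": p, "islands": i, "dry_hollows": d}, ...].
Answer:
[{"level_m": 800, "flooded_pct": 43, "islands": 0, "dry_hollows": 0}, {"level_m": 850, "flooded_pct": 74, "islands": 0, "dry_hollows": 0}, {"level_m": 900, "flooded_pct": 90, "islands": 0, "dry_hollows": 0}]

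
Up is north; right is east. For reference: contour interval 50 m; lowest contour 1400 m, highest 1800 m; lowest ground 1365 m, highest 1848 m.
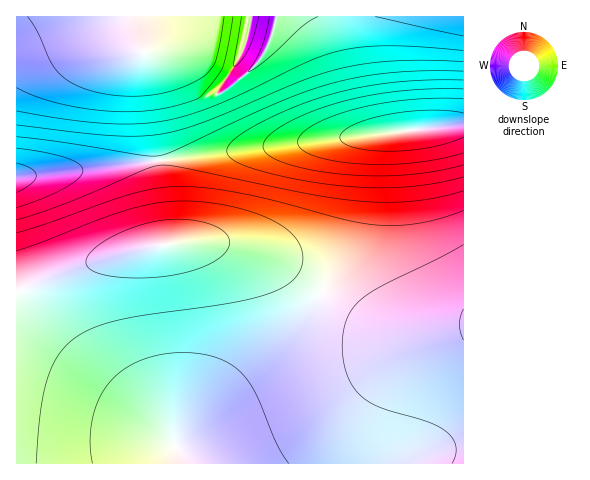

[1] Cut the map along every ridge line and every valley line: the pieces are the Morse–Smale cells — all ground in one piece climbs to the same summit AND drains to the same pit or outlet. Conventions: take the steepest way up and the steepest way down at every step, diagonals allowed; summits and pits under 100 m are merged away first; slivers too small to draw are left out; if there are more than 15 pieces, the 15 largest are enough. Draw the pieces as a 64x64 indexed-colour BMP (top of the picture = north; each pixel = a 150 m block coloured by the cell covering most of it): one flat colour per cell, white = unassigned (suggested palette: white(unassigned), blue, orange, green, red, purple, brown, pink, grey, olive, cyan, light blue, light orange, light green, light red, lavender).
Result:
<image width="64" height="64" href="data:image/bmp;base64,Qk12CAAAAAAAAHYAAAAoAAAAQAAAAEAAAAABAAQAAAAAAAAIAAATCwAAEwsAABAAAAAAAAAA////ALR3HwAOf/8ALKAsACgn1gC9Z5QAS1aMAMJ34wB/f38AIr28AM++FwDox64AeLv/AIrfmACWmP8A1bDFABERERERERERERERERERERERERERERERERERERERERERERERERERERERERERERERERERERERERERERERERERERERERERERERERERERERERERERERERERERERERERERERERERERERERERERERERERERERERERERERERERERERERERERERERERERERERERERERERERERERERERERERERERERERERERERERERERERERERERERERERERERERERERERERERERERERERERERERERERERERERERERERERERERERERERERERERERERERERERERERERERERERERERERERERERERERERERERERERERERERERERERERERERERERERERERERERERERERERERERERERERERERERERERERERERERERERERERERERERERERERERERERERERERERERERERERERERERERERERERERERERERERERERERERERERERERERERERERERERERERERERERERERERERERERERERERERERERERERERERERERERERERERERERERERERERERERERERERERERERERERERERERERERERERERERERERERERERERERERERERERERERERERERERERERERERERERERERERERERERERERERERERERERERERERERERERERERERERERERERERERERERERERERERERERERERERERERERERERERERERERERERERERERERERERERERERERERERERERERERERERERERERERERERERERERERERERERERERERERERERERERERERERERERERERERERERERERERERERERERERERERERERERERERERERERERERERERERERERERERERERERERERERERERERERERERERERERERERERERERERERERERERERERERERERERERERERERERERERERERERERERERERERERERERERERERERERERERERERERERERERERERERERERERERERERERERERERRBERERERERERERERERERERERERERERERERERERERERFEREEREREREREREREREREREREREREREREREREREREREUREREERERERERERERERERERERERERERERERERERERERREREREQRERERERERERERERERERERERERERERERERERFERERERERBEREREREREREREREREREREREREREREREREUREREREREREQRERERERERERERERERERERERERERERERREREREREREREREERERERERERERERERERERERERERERFEREREREREREREQREREREREREREREREREREREREREREURERERERERERERBERERERERERERERERERERERERERERREREREREREREREERERERERERERERERERERERERERERFEREREREREREREQREREREREREREREREREREREREREREURERERERERERERBERERERERERERERERERERERERERERREREREREREREREERERERERERERERERERERERERERERFEREREREREREREQREREREREREREREREREREREREREREURERERERERERERBERERERERERERERERERERERERERERREREREREREREREEREREREREREREREREREREREREREREzMzREREREREREQRERERERERERERERERERERERERERETMzMzMzMzNEREQRERERERERERERERERERERERERERERMzMzMzMzMzMzMyEREREREREREREREREREREREREREREzMzMzMzMzMzMzIiIiIiERERERERERERERERERERERETMzMzMzMzMzMzMiIiIiIiIiIiERERERERERERERERERMzMzMzMzMzMzMyIiIiIiIiIiIiIiIiEREREREREREREzMzMzMzMzMzMzIiIiIiIiIiIiIiIiIiIiIiIRERERETMzMzMzMzMzMzMiIiIiIiIiIiIiIiIiIiIiIiIiIiIiMzMzMzMzMzMzMyIiIiIiIiIiIiIiIiIiIiIiIiIiIiIzMzMzMzMzMzMyIiIiIiIiIiIiIiIiIiIiIiIiIiIiIjMzMzMzMzMzMzIiIiIiIiIiIiIiIiIiIiIiIiIiIiIiMzMzMzMzMzMzMiIiIiIiIiIiIiIiIiIiIiIiIiIiIiIzMzMzMzMzMzMyIiIiIiIiIiIiIiIiIiIiIiIiIiIiIjMzMzMzMzMzMzIiIiIiIiIiIiIiIiIiIiIiIiIiIiIiMzMzMzMzMzMzMiIiIiIiIiIiIiIiIiIiIiIiIiIiIiIzMzMzMzMzMzMyIiIiIiIiIiIiIiIiIiIiIiIiIiIiIjMzMzMzMzMzMzIiIiIiIiIiIiIiIiIiIiIiIiIiIiIiMzMzMzMzMzMzIiIiIiIiIiIiIiIiIiIiIiIiIiIiIiIzMzMzMzMzMzMiIiIiIiIiIiIiIiIiIiIiIiIiIiIiIjMzMzMzMzMzMyIiIiIiIiIiIiIiIiIiIiIiIiIiIiIiMzMzMzMzMzMyIiIiIiIiIiIiIiIiIiIiIiIiIiIiIiIzMzMzMzMzMzIiIiIiIiIiIiIiIiIiIiIiIiIiIiIiIjMzMzMzMzMzMiIiIiIiIiIiIiIiIiIiIiIiIiIiIiIi"/>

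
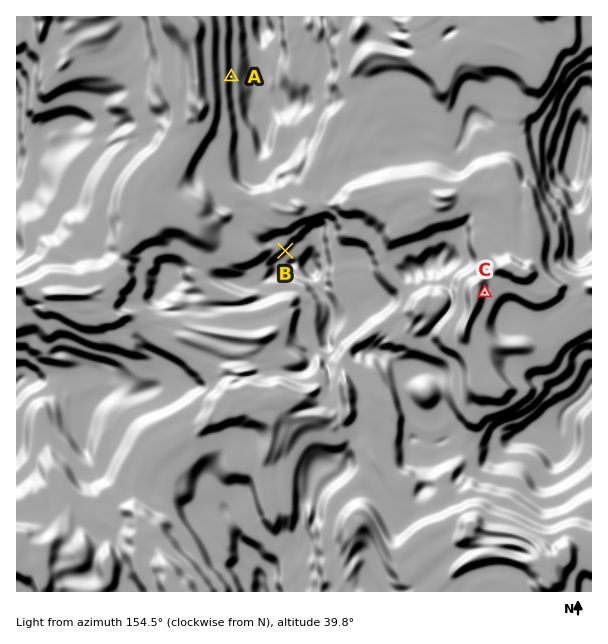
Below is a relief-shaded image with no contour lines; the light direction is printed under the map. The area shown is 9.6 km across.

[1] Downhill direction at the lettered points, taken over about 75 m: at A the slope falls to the W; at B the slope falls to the NW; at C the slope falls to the W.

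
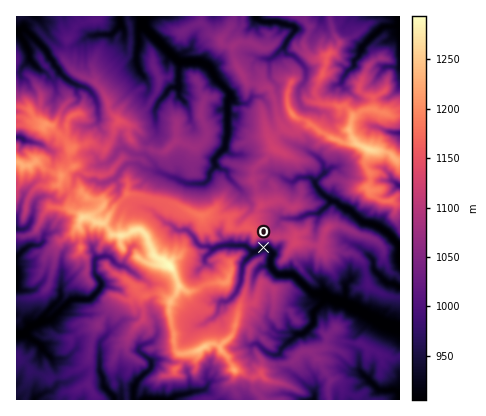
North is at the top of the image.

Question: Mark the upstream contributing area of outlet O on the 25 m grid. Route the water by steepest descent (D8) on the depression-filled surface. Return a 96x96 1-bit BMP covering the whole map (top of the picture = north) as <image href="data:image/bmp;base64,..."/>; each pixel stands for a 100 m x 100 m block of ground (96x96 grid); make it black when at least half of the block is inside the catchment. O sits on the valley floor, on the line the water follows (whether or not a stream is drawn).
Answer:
<image width="96" height="96" href="data:image/bmp;base64,Qk2+BAAAAAAAAD4AAAAoAAAAYAAAAGAAAAABAAEAAAAAAIAEAAATCwAAEwsAAAIAAAAAAAAA////AAAAAAAAAAAAAAAAAAAAAAAAAAAAAAAAAAAAAAAAAAAAAAAAAAAAAAAAAAAAAAAAAAAAAAAAAAAAAAAAAAAAAAAAAAAAAAAAAAAAAAAAAAAAAAAAAAAAAAAAAAAAAAAAAAAAAAAAAAAAAAAAAAAAAAAAAAAAAAAAAAAAAAAAAAAAAAAAAAAAAAAAAAAAAEAAAAAAAAAAAAAAAPwAAAAAAAAAAAAAAP8AAAAAAAAAAAAAAf/wAAAAAAAAAAAAAf/4AAAAAAAAAAAAAf/8AAAAAAAAAAAAAf/+AAAAAAAAAAAAAf/+AAAAAAAAAAAAAf/+AAAAAAAAAAAAAf/+AAAAAAAAAAAAA///AAAAAAAAAAAAA///AAAAAAAAAAAAA///AAAAAAAAAAAAAf//AAAAAAAAAAAAAf//gAAAAAAAAAAAAP//gAAAAAAAAAAAAP//gAAAAAAAAAAAAH//wAAAAAAAAAAAAP//wAAAAAAAAAAAAP//wAAAAAAAAAAAAP//wAAAAAAAAAAAAf//wAAAAAAAAAAAA///4AAAAAAAAAAAB///8AAAAAAAAAAAH///+AAAAAAAAAAAP////AAAAAAAAAAAP////AAAAAAAAAAAP////AAAAAAAAAAAf////AAAAAAAAAAAf////AAAAAAAAADw////+AAAAAAAAAH/////4AAAAAAAAAH////4AAAAAAAAAAP////4AAAAAAAAAAH////4AAAAAAAAAAH///gAAAAAAAAAAAD//+AAAAAAAAAAAAB//4AAAAAAAAAAAAA//AAAAAAAAAAAAAAfgAAAAAAAAAAAAAAIAAAAAAAAAAAAAAAAAAAAAAAAAAAAAAAAAAAAAAAAAAAAAAAAAAAAAAAAAAAAAAAAAAAAAAAAAAAAAAAAAAAAAAAAAAAAAAAAAAAAAAAAAAAAAAAAAAAAAAAAAAAAAAAAAAAAAAAAAAAAAAAAAAAAAAAAAAAAAAAAAAAAAAAAAAAAAAAAAAAAAAAAAAAAAAAAAAAAAAAAAAAAAAAAAAAAAAAAAAAAAAAAAAAAAAAAAAAAAAAAAAAAAAAAAAAAAAAAAAAAAAAAAAAAAAAAAAAAAAAAAAAAAAAAAAAAAAAAAAAAAAAAAAAAAAAAAAAAAAAAAAAAAAAAAAAAAAAAAAAAAAAAAAAAAAAAAAAAAAAAAAAAAAAAAAAAAAAAAAAAAAAAAAAAAAAAAAAAAAAAAAAAAAAAAAAAAAAAAAAAAAAAAAAAAAAAAAAAAAAAAAAAAAAAAAAAAAAAAAAAAAAAAAAAAAAAAAAAAAAAAAAAAAAAAAAAAAAAAAAAAAAAAAAAAAAAAAAAAAAAAAAAAAAAAAAAAAAAAAAAAAAAAAAAAAAAAAAAAAAAAAAAAAAAAAAAAAAAAAAAAAAAAAAAAAAAAAAAAAAAAAAAAAAAAAAAAAAAAAAAAAAAAAAAAAAAAAAAAAAAAAAAAAAAAAAAAAAAAAAAAAAAAAAAAAAAAAAAAAAAAAAAAAAAAAAAAAAAAAAAAAAAAAAAAAAAAAA="/>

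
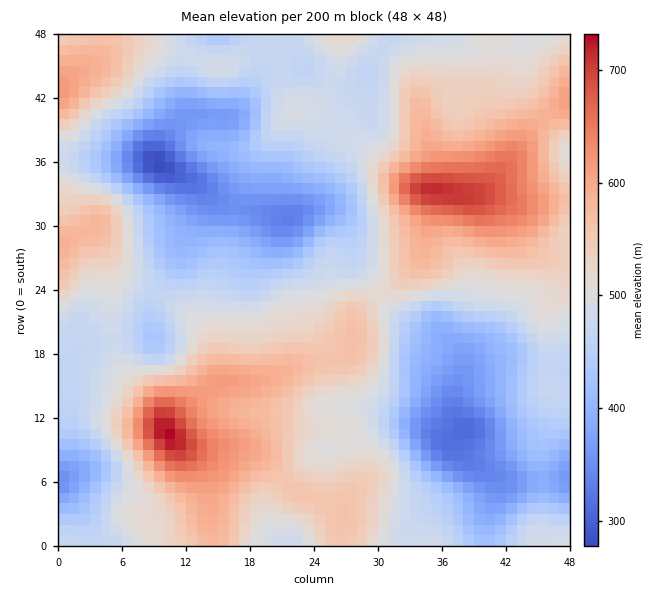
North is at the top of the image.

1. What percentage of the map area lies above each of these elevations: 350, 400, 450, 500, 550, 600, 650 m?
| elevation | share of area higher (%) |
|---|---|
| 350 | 95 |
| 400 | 85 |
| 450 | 72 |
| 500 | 47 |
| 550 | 26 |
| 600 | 9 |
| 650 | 4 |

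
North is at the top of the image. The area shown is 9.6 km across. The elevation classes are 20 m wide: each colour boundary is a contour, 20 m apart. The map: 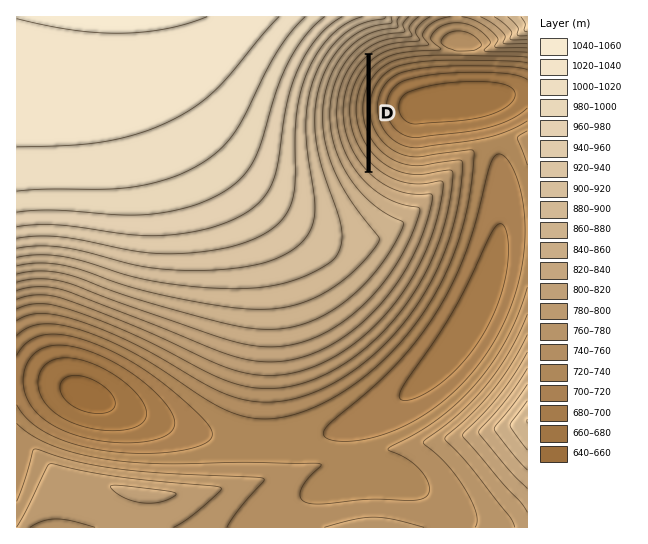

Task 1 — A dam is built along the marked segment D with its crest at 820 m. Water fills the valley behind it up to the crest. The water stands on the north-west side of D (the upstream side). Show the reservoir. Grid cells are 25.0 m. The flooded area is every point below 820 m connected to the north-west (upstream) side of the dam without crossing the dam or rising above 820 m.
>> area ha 65.1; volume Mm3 17.95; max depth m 69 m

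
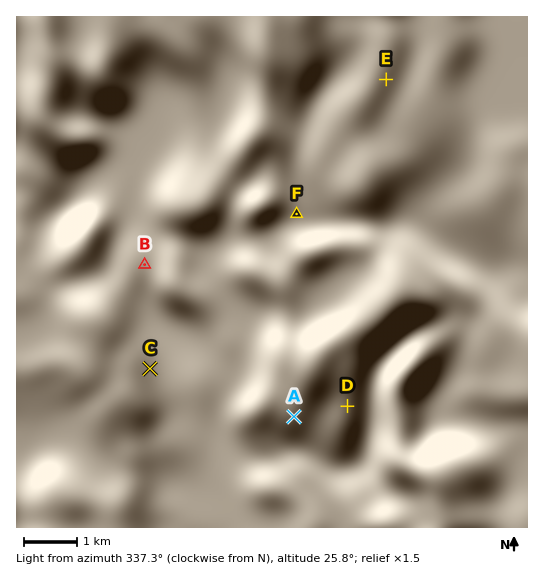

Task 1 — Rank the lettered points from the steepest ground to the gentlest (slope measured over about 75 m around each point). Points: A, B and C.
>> C A B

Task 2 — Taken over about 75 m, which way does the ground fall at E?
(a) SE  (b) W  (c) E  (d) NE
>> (c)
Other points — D E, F E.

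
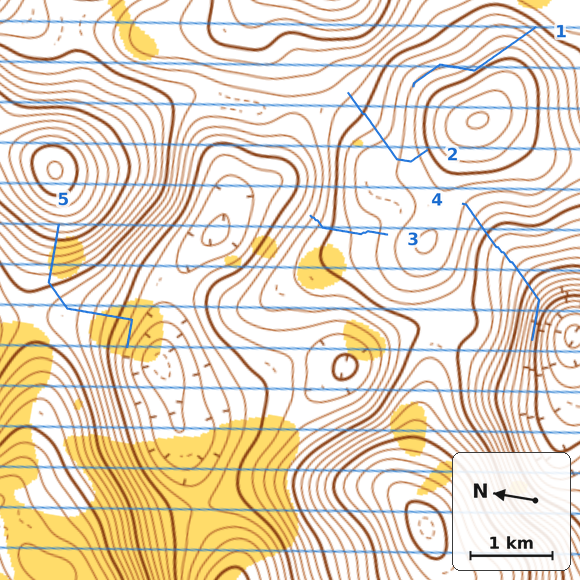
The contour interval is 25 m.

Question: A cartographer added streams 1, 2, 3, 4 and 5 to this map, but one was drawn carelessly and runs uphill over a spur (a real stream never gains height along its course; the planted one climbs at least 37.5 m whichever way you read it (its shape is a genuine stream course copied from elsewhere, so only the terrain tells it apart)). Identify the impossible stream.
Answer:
1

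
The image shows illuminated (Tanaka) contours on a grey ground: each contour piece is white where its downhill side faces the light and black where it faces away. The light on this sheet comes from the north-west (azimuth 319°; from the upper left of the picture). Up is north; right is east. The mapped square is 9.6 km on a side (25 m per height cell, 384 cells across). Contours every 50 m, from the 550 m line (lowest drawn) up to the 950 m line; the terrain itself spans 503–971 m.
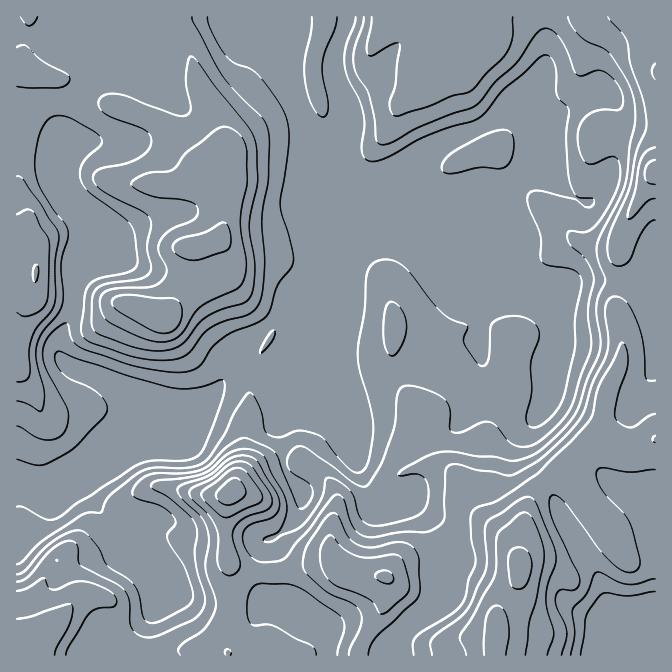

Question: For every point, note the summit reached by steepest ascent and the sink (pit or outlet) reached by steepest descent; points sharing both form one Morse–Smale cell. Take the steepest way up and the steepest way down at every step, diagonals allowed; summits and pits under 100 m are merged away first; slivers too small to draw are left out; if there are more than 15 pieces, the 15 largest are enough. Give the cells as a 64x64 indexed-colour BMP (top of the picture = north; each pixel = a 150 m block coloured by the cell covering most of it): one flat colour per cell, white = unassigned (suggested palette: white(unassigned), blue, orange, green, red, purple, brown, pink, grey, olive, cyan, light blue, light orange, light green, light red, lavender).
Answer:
<image width="64" height="64" href="data:image/bmp;base64,Qk12CAAAAAAAAHYAAAAoAAAAQAAAAEAAAAABAAQAAAAAAAAIAAATCwAAEwsAABAAAAAAAAAA////ALR3HwAOf/8ALKAsACgn1gC9Z5QAS1aMAMJ34wB/f38AIr28AM++FwDox64AeLv/AIrfmACWmP8A1bDFAIiIiIiZmZMzMzMzMzMzMzZmZmEREREREVVVVVVVVVVViIiIiImZkzMzMzMzMzMzNmZmZhERERERVVVVVVVVVVWIiIiIiImTMzMzMzMzMzNmZmZmYRERERFVVVVVVVVVVYiIiIiIiIMzMzMzMzMzZmZmZmZmEREREVVVVVVVVVVViIiIiIiIiDMzMzMzMzZmZmZmZmZhERERVVVVVVVVVVWIiIiIiIiIMzMzMzMzZmZmZmZmZmYREREVVVVVVVVVVYiIiIiIiIgzMzMzMzZmZmZmZmZmZhERERVVVVVVVVVViIiIiIiIgzMzMzMzNmZmZmZmZmZmYREREVVVVVVVVVWIiIiIiIiDMzMzMzM2ZmZmZmZmZmZhERERVVVVVVVVVYiIiIiIiDMzMzMzMzZmZmZmZmZmZmERERFVVVVVVVVViIiIiIiKMzMzMzMzNmZmZmZmZmZmYREREVVVVVVVVVWIiIiIiKqjMzMzMzM2ZmZmZmZmZmYRERERFVVVVVVVVYiIiIiKqqMzMzMzMzM2ZmZmZmZmZhEREREVVVVVVVVViIiIiIqqMzMzMzMzMzNmZmZmZmZhERERERVVVVVVVVWIiIiIMzMzMzMzMzMzM2ZmZmZmZhERERERFVVVVVVVVYiIiIgzMzMzMzMzMzMzNmZmZhEREREREREVVVVVVVVViHeIgzMzMzMzMzMzMzNmZmZhERERERERERFVVVVVVVV3d3iDMzMzMzMzMzMzM2ZmZmERERERERERERVVVVVVVXd3d3MzMzMzMzMzMzM2ZmZmERERERERERERERVVVVVVd3d3d3czMzMzMzMzMzZmZmYRERERERERERERFVVVVVV3d3d3d3MzMzMzMzMzNmZmYRERERERERERERERVVVVVXd3d3d3d3d3MzMzMzM2ZmYRERERERERERERERERURERd3d3d3d3d3cjMzMzM2ZmYRERERERERERERERERERERF3d3d3d3d3ciMzMzMzZmYREREREREREREREREREREREXd3d3d3d3ciIjMzMzNhERERERERERERERERERERERERd3d3d3d3IiIiIzMzNhERERERERERERERERERERERERF3d3d3d3IiIiIiMzMxEREREREREREREREREREREREREXd3d3dyIiIiIiIjMxERERERERERERERERERERERERERd3d3ciIiIiIiIiIiIRERERERERERERERERERERERERF3d3IiIiIiIiIiIiIhEREREREREREREREREREREREREXd3IiIiIiIiIiIiIiIRERERERERERERERERERERERERd3ciIiIiIiIiIiIiIiERERERERERERERERERERERERF3d3IiIiIiIiIiIiIiIREREREREREREREREREREREREXd3ciIiIiIiIiIiIiIhERERERERERERERERERERERERd3d3IiIiIiIiIiIiIiERERERERERERERERERERERERF3d3ciIiIiIiIiIiIiIREREREREREREREREREREREREXd3dyIiIiIiIiIiIiIiERERERERERERERERERERERERd3d3IiIiIiIiIiIiIiIRERERERERERERERERERERREF3d3ciIiIiIiIiIiIiIiEREREREREREREREURERERERHd3dyIiIiIiIiIiIiIiIRERERERERERERREREREREREd3d3IiIiIiIiIiIiIiIhEREREURERERERERERERERER3d3dyIiIiIiIiIiIiIhEREREURERERERERERERERERHd3d3IiIiIiIiIiIiIiEREREREUREREREREREREREREd3d3IiIiIiIiIiIiIiIRERERERERRERERERERERERER3d3ciIiIiIiIiIiIiIhERERERERERRERERERERERERHd3dyIiIiIiIiIiIiIiERERERERERERRERERERBREREd3dyIiIiIiIiIiIiIiIRERERERERERERFEREQRFERER3d3IiIiIiIiIiIiIiIhERERERERERERERERERERRERHd3ciIiIiIiIiIiIiIiERERERERERERERERERERFEREd3dyIiIiIiIiIiIiIiIRERERERERERERERERERERRER3dyIiIiIiIiIiIiIiIhERERERERERERERERERERFERHd3IiIiIiIiIiIiIiIiEREREREREREREREUEREREUREdyIiIiIiIiIiIiIiIiIREREREREREREREURBERERREQiIiIiIiIiIiIiIiIiIhEREREREREREREUREQREREURCIiIiIiIiIiIiIiIiIiEREREREREREREUREREEREUREIiIiIiIiIiIiIiIiIiIRERERERERERERFERERBERREQiIiIiIiIiIiIiIiIiIhERERERERERERERRERERERERCIiIiIiIiIiIiIiIiIiEREREREREREREREUREREREREIiIiIiIiIiIiIiIiIiIRERERERERERERERFEREREREQiIiIiIiIiIiIiIiIiIhERERERERERERERERRERERERCIiIiIiIiIiIiIiIiIiERERERERERERERERFEREREREIiIiIiIiIiIiIiIiIiIREREREREREREREREUREREREQiIiIiIiIiIiIiIiIiIhERERERERERERERERRERERERCIiIiIiIiIiIiIiIiIiERERERERERERERERFERERERE"/>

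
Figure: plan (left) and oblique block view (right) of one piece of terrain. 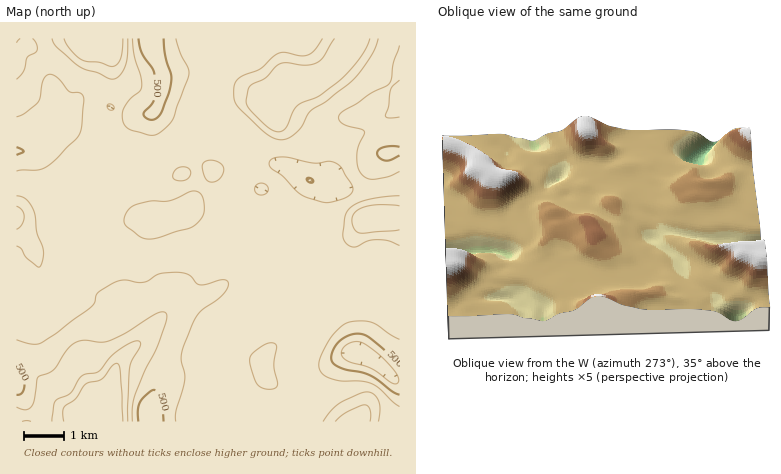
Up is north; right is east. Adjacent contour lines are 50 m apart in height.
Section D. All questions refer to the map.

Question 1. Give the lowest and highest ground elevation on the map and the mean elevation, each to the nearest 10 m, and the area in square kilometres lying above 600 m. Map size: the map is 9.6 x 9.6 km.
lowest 420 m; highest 700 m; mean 570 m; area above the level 14.3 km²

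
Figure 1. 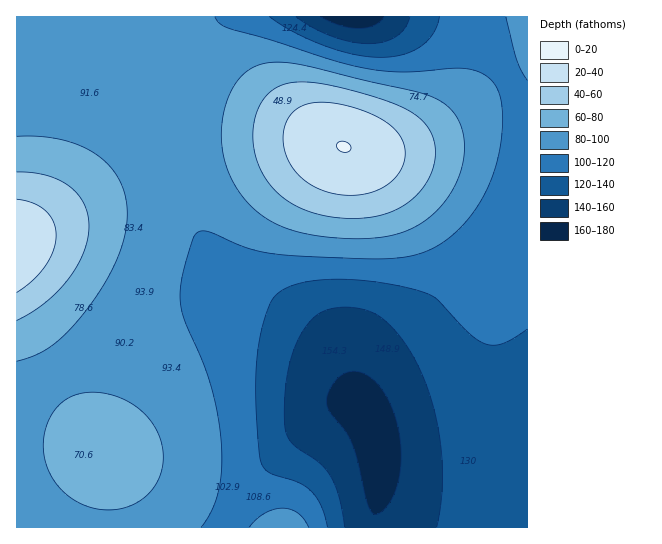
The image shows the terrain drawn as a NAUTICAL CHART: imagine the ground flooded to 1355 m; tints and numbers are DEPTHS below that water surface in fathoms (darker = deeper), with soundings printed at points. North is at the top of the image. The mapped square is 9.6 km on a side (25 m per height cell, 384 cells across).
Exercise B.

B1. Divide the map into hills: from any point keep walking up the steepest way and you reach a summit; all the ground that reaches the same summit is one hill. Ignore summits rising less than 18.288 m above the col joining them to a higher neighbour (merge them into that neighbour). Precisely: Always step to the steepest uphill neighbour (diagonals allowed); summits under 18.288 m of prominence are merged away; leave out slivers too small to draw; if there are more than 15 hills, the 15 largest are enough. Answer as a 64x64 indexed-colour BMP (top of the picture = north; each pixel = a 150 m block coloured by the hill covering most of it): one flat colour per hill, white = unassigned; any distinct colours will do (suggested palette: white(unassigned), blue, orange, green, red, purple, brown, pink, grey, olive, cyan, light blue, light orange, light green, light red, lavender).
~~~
<image width="64" height="64" href="data:image/bmp;base64,Qk12CAAAAAAAAHYAAAAoAAAAQAAAAEAAAAABAAQAAAAAAAAIAAATCwAAEwsAABAAAAAAAAAA////ALR3HwAOf/8ALKAsACgn1gC9Z5QAS1aMAMJ34wB/f38AIr28AM++FwDox64AeLv/AIrfmACWmP8A1bDFADMzMzMzMzMzMzMzMzM0RERERERERERBERERERERERERMzMzMzMzMzMzMzMzMzREREREREREREEREREREREREREzMzMzMzMzMzMzMzMzM0REREREREREQRERERERERERETMzMzMzMzMzMzMzMzMzNERERERERERBERERERERERERMzMzMzMzMzMzMzMzMzM0REREREREREEREREREREREREzMzMzMzMzMzMzMzMzMzNEREREREREQRERERERERERETMzMzMzMzMzMzMzMzMzMzRERERERERBERERERERERERMzMzMzMzMzMzMzMzMzMzM0REREREREEREREREREREREzMzMzMzMzMzMzMzMzMzMzREREREREQRERERERERERETMzMzMzMzMzMzMzMzMzMzM0RERERERBERERERERERERMzMzMzMzMzMzMzMzMzMzMzM0REREREEREREREREREREzMzMzMzMzMzMzMzMzMzMzMzNEREREQRERERERERERETMzMzMzMzMzMzMzMzMzMzMzMzRERERBERERERERERERMzMzMzMzMzMzMzMzMzMzMzMzM0RERBEREREREREREREzMzMzMzMzMzMzMzMzMzMzMzMzNEREERERERERERERETMzMzMzMzMzMzMzMzMzMzMzMzMzMzERERERERERERERMzMzMzMzMzMzMzMzMzMzMzMzMzMzEREREREREREREREjMzMzMzMzMzMzMzMzMzMzMzMzMzMRERERERERERERESIjMzMzMzMzMzMzMzMzMzMzMzMzMRERERERERERERERIiIjMzMzMzMzMzMzMzMzMzMzMzMxEREREREREREREREiIiIjMzMzMzMzMzMzMzMzMzMzMyERERERERERERERESIiIiIjMzMzMzMzMzMzMzMzMzMyERERERERERERERERIiIiIiIjMzMzMzMzMzMzMzMzMyEREREREREREREREREiIiIiIiIjMzMzMzMzMzMzMzMyIRERERERERERERERESIiIiIiIiIjMzMzMzMzMzMzMiIRERERERERERERERERIiIiIiIiIiIiMzMzMzMzMzIiEREREREREREREREREREiIiIiIiIiIiIiIzMzMzMiIiERERERERERERERERERESIiIiIiIiIiIiIiIiIiIiIiERERERERERERERERERERIiIiIiIiIiIiIiIiIiIiIhEREREREREREREREREREREiIiIiIiIiIiIiIiIiIiIRERERERERERERERERERERESIiIiIiIiIiIiIiIiIiIRERERERERERERERERERERERIiIiIiIiIiIiIiIiIiEREREREREREREREREREREREREiIiIiIiIiIiIiIiIiERERERERERERERERERERERERESIiIiIiIiIiIiIiIiERERERERERERERERERERERERERIiIiIiIiIiIiIiIiEREREREREREREREREREREREREREiIiIiIiIiIiIiIiIRERERERERERERERERERERERERESIiIiIiIiIiIiIiIRERERERERERERERERERERERERERIiIiIiIiIiIiIiIhEREREREREREREREREREREREREREiIiIiIiIiIiIiIhERERERERERERERERERERERERERESIiIiIiIiIiIiIiERERERERERERERERERERERERERERIiIiIiIiIiIiIiEREREREREREREREREREREREREREREiIiIiIiIiIiIiIRERERERERERERERERERERERERERESIiIiIiIiIiIiIhERERERERERERERERERERERERERERIiIiIiIiIiIiIiEREREREREREREREREREREREREREREiIiIiIiIiIiIiERERERERERERERERERERERERERERESIiIiIiIiIiIiIRERERERERERERERERERERERERERERIiIiIiIiIiIiIhEREREREREREREREREREREREREREREiIiIiIiIiIiIiERERERERERERERERERERERERERERESIiIiIiIiIiIiERERERERERERERERERERERERERERERIiIiIiIiIiIiIREREREREREREREREREREREREREREREiIiIiIiIiIiIhERERERERERERERERERERERERERERESIiIiIiIiIiIiERERERERERERERERERERERERERERERIiIiIiIiIiIiIREREREREREREREREREREREREREREREiIiIiIiIiIiIhERERERERERERERERERERERERERERESIiIiIiIiIiIiIRERERERERERERERERERERERERERERIiIiIiIiIiIiIhEREREREREREREREREREREREREREREiIiIiIiIiIiIiERERERERERERERERERERERERERERESIiIiIiIiIiIiIhERERERERERERERERERERERERERERIiIiIiIiIiIiIiEREREREREREREREREREREREREREREiIiIiIiIiIiIiIhERERERERERERERERERERERERERESIiIiIiIiIiIiIiIRERERERERERERERERERERERERERIiIiIiIiIiIiIiIhEREREREREREREREREREREREREREiIiIiIiIiIiIiIiIRERERERERERERERERERERERERESIiIiIiIiIiIiIiIiERERERERERERERERERERERERER"/>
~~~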